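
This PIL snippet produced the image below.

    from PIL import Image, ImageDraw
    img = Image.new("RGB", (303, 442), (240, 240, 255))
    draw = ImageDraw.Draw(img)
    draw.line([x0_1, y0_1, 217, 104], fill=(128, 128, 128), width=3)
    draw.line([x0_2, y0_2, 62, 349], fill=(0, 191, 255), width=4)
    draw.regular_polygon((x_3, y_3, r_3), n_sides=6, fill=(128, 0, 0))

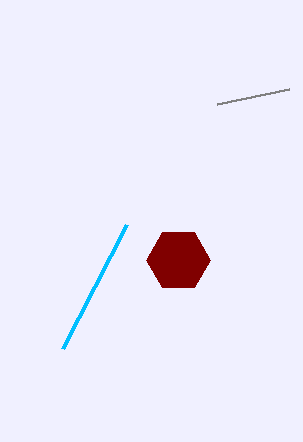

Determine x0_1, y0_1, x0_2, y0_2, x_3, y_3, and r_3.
x0_1 = 289, y0_1 = 89, x0_2 = 126, y0_2 = 225, x_3 = 178, y_3 = 260, r_3 = 32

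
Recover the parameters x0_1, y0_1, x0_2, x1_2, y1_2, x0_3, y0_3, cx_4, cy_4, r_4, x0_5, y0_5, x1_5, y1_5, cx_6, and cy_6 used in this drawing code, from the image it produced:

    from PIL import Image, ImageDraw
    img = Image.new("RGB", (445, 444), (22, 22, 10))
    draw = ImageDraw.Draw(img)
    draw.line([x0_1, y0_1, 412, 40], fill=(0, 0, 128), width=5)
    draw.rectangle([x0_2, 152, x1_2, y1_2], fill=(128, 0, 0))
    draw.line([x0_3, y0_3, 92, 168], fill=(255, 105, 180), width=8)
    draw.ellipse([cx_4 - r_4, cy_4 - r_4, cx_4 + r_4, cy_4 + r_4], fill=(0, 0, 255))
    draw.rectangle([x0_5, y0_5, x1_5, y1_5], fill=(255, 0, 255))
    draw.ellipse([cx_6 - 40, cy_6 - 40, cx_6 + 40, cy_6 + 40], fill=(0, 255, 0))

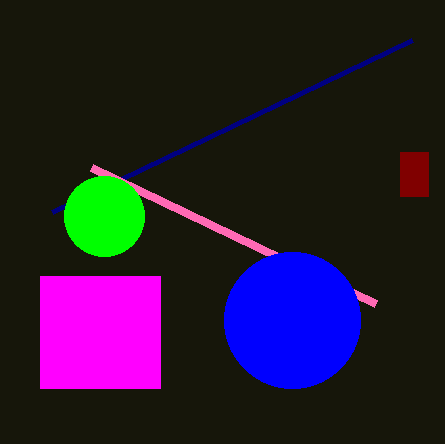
x0_1 = 52
y0_1 = 212
x0_2 = 400
x1_2 = 428
y1_2 = 196
x0_3 = 376
y0_3 = 304
cx_4 = 292
cy_4 = 320
r_4 = 68
x0_5 = 40
y0_5 = 276
x1_5 = 160
y1_5 = 388
cx_6 = 104
cy_6 = 216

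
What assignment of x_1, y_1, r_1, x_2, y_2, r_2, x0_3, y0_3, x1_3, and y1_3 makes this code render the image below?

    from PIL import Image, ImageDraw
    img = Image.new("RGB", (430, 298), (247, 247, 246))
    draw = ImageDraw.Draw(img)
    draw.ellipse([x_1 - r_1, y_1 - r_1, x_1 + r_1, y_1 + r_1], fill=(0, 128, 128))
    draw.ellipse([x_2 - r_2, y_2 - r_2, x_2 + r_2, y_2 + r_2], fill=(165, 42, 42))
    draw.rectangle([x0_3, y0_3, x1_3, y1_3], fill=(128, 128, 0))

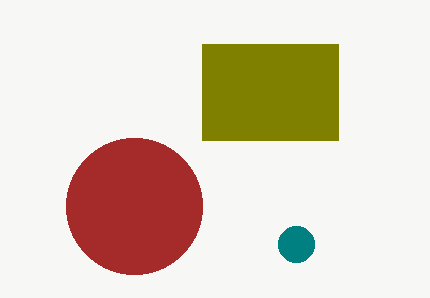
x_1 = 296
y_1 = 244
r_1 = 18
x_2 = 134
y_2 = 206
r_2 = 68
x0_3 = 202
y0_3 = 44
x1_3 = 338
y1_3 = 140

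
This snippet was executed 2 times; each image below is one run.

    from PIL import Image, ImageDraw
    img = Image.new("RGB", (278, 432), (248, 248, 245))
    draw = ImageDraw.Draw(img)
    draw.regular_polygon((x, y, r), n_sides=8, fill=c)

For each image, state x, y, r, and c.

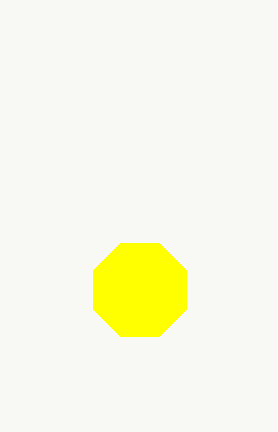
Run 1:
x = 140
y = 290
r = 50
c = 'yellow'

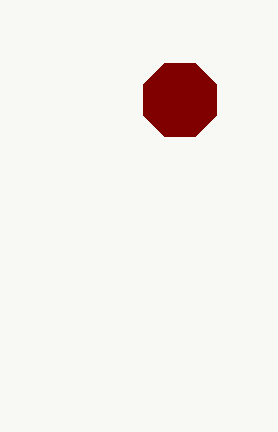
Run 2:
x = 180, y = 100, r = 40, c = 'maroon'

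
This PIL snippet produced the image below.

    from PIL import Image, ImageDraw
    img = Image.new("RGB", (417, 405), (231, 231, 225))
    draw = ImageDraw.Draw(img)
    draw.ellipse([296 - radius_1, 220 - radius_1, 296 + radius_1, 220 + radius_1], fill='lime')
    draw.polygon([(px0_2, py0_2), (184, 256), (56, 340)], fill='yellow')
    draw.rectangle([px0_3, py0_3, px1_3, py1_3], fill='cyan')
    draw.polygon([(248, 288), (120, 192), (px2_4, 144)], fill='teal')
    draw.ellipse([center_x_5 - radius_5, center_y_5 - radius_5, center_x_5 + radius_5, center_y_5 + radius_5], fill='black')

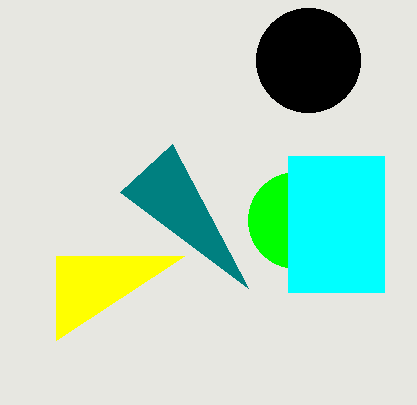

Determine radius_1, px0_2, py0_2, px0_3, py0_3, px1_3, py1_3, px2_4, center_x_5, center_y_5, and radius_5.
radius_1 = 48, px0_2 = 56, py0_2 = 256, px0_3 = 288, py0_3 = 156, px1_3 = 384, py1_3 = 292, px2_4 = 172, center_x_5 = 308, center_y_5 = 60, radius_5 = 52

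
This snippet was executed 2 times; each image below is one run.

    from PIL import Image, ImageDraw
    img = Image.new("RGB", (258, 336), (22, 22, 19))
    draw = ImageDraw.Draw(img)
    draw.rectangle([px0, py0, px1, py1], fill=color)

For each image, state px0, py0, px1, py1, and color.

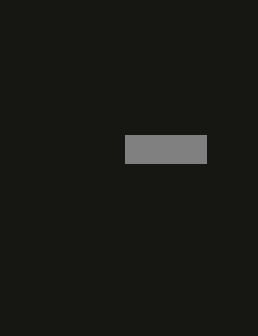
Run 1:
px0 = 125
py0 = 135
px1 = 206
py1 = 163
color = 'gray'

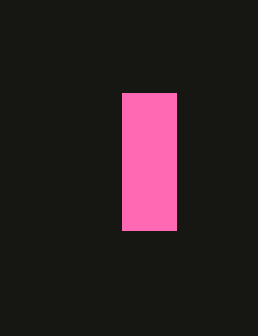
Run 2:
px0 = 122, py0 = 93, px1 = 176, py1 = 230, color = 'hotpink'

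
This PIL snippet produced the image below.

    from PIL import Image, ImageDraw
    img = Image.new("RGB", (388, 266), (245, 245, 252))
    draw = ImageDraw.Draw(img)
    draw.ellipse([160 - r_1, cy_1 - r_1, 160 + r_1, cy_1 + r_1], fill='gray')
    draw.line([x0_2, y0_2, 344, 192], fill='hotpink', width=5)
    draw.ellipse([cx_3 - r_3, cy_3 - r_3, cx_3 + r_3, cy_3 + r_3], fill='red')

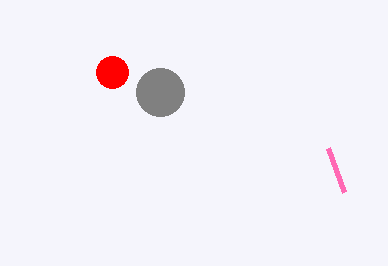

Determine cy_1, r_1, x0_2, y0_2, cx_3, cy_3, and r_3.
cy_1 = 92
r_1 = 24
x0_2 = 328
y0_2 = 148
cx_3 = 112
cy_3 = 72
r_3 = 16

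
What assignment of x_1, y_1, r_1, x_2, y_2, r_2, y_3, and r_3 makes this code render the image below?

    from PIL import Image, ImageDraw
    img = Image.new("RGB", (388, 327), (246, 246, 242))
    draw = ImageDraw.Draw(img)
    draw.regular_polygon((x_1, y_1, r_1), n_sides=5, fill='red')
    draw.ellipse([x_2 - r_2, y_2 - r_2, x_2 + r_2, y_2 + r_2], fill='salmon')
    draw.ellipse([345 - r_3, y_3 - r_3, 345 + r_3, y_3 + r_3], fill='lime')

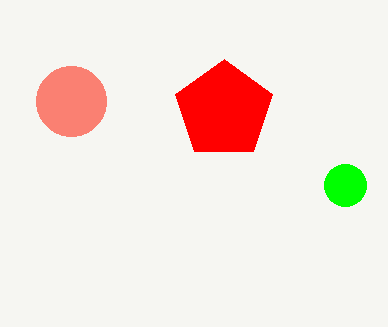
x_1 = 224
y_1 = 110
r_1 = 51
x_2 = 71
y_2 = 101
r_2 = 35
y_3 = 185
r_3 = 21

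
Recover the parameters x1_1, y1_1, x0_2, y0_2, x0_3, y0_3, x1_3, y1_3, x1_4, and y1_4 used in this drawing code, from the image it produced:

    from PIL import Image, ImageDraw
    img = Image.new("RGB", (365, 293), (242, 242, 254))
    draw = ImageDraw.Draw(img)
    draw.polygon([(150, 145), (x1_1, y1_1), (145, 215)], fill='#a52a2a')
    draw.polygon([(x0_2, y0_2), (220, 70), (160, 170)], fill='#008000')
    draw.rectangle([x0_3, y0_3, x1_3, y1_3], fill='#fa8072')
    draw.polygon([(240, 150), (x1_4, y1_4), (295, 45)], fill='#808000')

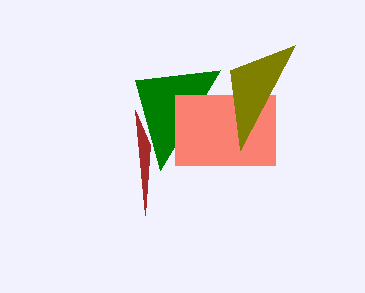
x1_1 = 135; y1_1 = 110; x0_2 = 135; y0_2 = 80; x0_3 = 175; y0_3 = 95; x1_3 = 275; y1_3 = 165; x1_4 = 230; y1_4 = 70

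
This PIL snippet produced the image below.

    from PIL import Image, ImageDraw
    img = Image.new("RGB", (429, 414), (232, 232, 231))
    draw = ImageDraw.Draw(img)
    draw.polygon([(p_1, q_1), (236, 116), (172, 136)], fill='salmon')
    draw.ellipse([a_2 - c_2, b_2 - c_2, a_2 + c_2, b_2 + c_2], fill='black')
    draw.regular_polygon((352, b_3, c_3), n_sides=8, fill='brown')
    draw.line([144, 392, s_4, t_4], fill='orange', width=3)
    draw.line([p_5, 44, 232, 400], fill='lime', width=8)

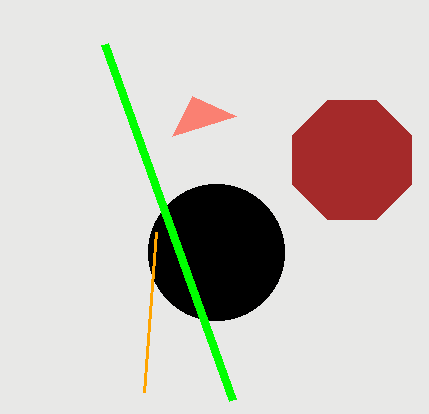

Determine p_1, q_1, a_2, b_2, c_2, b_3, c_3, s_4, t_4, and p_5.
p_1 = 192, q_1 = 96, a_2 = 216, b_2 = 252, c_2 = 68, b_3 = 160, c_3 = 64, s_4 = 156, t_4 = 232, p_5 = 104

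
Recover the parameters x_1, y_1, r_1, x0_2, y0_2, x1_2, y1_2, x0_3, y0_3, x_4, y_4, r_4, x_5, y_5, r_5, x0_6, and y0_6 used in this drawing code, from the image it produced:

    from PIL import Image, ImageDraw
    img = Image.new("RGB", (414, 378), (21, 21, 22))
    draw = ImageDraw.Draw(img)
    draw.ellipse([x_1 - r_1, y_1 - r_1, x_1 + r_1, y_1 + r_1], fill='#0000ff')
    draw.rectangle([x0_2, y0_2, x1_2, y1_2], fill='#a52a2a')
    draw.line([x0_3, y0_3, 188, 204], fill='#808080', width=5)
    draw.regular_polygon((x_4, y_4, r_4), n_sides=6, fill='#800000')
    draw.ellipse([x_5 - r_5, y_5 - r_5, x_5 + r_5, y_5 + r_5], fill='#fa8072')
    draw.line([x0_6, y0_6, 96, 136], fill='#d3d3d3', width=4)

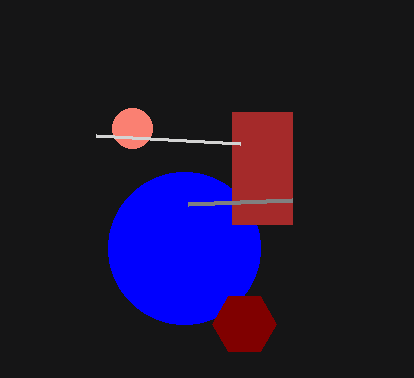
x_1 = 184, y_1 = 248, r_1 = 76, x0_2 = 232, y0_2 = 112, x1_2 = 292, y1_2 = 224, x0_3 = 292, y0_3 = 200, x_4 = 244, y_4 = 324, r_4 = 32, x_5 = 132, y_5 = 128, r_5 = 20, x0_6 = 240, y0_6 = 144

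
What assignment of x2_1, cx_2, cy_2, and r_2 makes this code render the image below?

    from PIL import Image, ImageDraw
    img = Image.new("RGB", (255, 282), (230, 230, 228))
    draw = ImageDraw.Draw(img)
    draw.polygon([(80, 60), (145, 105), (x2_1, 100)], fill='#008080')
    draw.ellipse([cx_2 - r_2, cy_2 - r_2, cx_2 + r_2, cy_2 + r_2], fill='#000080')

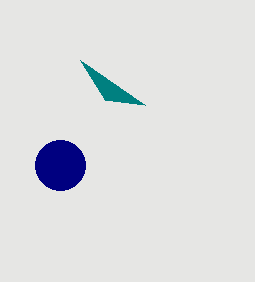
x2_1 = 105; cx_2 = 60; cy_2 = 165; r_2 = 25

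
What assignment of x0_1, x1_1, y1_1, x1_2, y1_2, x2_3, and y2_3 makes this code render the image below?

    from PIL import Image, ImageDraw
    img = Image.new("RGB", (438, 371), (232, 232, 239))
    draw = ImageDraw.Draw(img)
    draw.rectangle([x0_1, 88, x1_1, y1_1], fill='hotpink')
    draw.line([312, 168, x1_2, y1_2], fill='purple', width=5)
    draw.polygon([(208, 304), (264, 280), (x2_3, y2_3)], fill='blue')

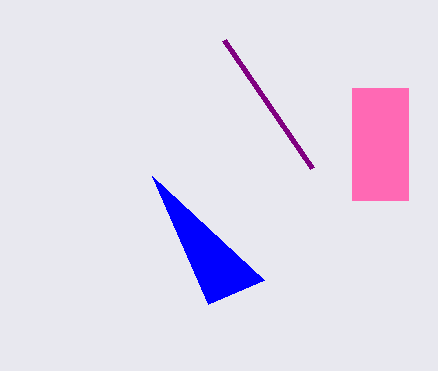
x0_1 = 352, x1_1 = 408, y1_1 = 200, x1_2 = 224, y1_2 = 40, x2_3 = 152, y2_3 = 176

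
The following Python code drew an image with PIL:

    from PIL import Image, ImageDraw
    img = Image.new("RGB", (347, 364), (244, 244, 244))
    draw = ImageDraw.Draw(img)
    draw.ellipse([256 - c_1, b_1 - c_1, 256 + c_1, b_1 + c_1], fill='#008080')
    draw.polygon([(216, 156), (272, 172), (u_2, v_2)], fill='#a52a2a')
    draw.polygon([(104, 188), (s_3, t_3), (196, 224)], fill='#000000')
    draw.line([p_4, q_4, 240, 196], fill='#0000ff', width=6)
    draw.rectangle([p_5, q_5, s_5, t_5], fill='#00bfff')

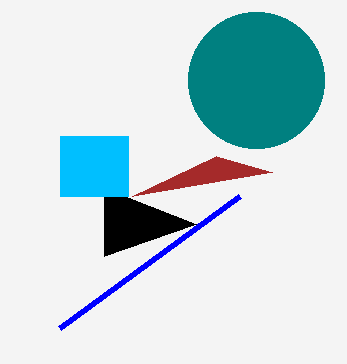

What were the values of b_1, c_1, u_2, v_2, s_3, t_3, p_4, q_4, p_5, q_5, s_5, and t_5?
b_1 = 80, c_1 = 68, u_2 = 132, v_2 = 196, s_3 = 104, t_3 = 256, p_4 = 60, q_4 = 328, p_5 = 60, q_5 = 136, s_5 = 128, t_5 = 196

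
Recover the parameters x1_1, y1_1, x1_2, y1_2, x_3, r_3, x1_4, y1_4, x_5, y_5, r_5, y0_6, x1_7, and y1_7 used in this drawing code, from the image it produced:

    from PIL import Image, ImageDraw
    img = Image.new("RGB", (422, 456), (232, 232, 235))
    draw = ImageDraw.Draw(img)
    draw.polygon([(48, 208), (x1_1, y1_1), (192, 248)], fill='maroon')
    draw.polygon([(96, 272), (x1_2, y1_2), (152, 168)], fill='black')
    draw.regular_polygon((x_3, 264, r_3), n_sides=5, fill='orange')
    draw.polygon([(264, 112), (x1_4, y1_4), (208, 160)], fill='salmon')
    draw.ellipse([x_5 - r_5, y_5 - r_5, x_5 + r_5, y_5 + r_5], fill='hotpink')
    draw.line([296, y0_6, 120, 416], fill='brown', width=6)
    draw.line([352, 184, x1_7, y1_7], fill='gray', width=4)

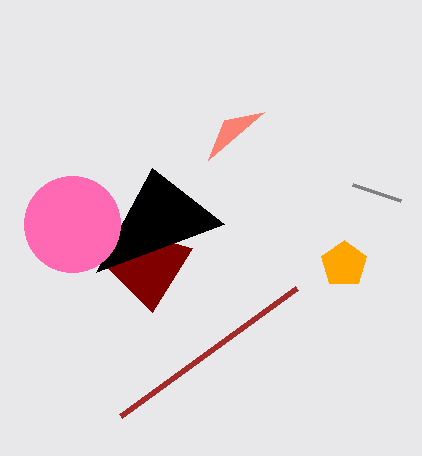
x1_1 = 152; y1_1 = 312; x1_2 = 224; y1_2 = 224; x_3 = 344; r_3 = 24; x1_4 = 224; y1_4 = 120; x_5 = 72; y_5 = 224; r_5 = 48; y0_6 = 288; x1_7 = 400; y1_7 = 200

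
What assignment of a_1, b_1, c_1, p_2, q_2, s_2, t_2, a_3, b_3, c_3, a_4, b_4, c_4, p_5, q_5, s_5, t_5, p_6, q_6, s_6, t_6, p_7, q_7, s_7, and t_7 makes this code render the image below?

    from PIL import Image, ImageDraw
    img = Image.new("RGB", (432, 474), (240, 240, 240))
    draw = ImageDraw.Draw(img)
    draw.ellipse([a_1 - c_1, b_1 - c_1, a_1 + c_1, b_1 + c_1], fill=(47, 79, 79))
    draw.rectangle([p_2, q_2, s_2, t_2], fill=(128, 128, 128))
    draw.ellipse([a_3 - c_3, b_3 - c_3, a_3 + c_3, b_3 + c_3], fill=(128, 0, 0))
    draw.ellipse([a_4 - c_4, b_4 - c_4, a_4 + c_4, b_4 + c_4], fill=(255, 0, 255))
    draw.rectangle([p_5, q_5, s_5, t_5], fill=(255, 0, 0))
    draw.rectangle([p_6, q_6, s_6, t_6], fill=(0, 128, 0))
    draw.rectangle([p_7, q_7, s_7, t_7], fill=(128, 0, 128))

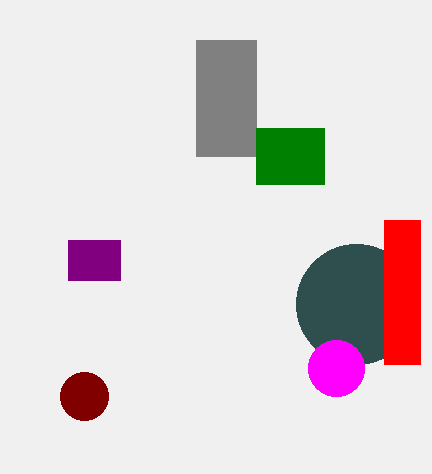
a_1 = 356, b_1 = 304, c_1 = 60, p_2 = 196, q_2 = 40, s_2 = 256, t_2 = 156, a_3 = 84, b_3 = 396, c_3 = 24, a_4 = 336, b_4 = 368, c_4 = 28, p_5 = 384, q_5 = 220, s_5 = 420, t_5 = 364, p_6 = 256, q_6 = 128, s_6 = 324, t_6 = 184, p_7 = 68, q_7 = 240, s_7 = 120, t_7 = 280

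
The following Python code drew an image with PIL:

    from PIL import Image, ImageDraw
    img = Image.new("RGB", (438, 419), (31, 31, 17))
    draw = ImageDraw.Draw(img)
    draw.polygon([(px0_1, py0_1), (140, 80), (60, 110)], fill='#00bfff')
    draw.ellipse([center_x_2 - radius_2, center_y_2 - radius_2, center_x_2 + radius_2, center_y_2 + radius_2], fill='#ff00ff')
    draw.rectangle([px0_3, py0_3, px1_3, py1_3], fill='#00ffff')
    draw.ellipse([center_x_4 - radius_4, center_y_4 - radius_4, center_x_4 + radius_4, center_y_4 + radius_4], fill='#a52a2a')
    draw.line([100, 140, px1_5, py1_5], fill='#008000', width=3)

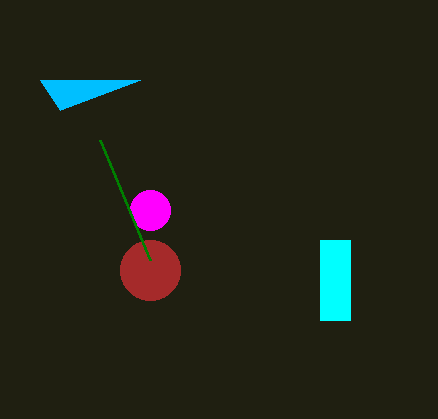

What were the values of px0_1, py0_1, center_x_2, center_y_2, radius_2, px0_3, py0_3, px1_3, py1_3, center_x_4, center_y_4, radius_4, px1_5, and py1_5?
px0_1 = 40; py0_1 = 80; center_x_2 = 150; center_y_2 = 210; radius_2 = 20; px0_3 = 320; py0_3 = 240; px1_3 = 350; py1_3 = 320; center_x_4 = 150; center_y_4 = 270; radius_4 = 30; px1_5 = 150; py1_5 = 260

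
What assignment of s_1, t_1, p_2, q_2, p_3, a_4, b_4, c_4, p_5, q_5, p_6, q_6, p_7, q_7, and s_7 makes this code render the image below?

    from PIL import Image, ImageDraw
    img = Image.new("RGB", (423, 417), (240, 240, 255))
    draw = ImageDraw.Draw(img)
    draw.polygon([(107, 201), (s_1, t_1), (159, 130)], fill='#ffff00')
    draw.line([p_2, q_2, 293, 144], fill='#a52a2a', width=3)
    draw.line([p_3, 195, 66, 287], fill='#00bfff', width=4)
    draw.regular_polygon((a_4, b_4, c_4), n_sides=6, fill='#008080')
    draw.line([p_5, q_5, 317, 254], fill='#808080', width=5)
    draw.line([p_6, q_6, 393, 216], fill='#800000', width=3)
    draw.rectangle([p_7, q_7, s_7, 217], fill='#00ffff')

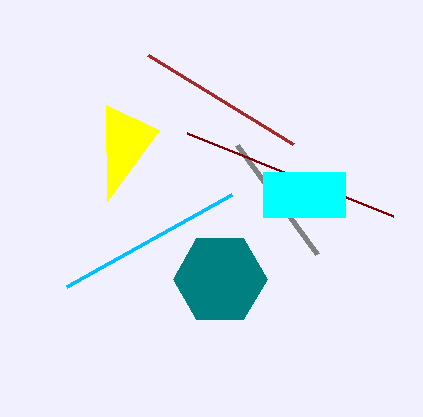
s_1 = 106; t_1 = 105; p_2 = 148; q_2 = 55; p_3 = 231; a_4 = 220; b_4 = 279; c_4 = 47; p_5 = 237; q_5 = 145; p_6 = 187; q_6 = 133; p_7 = 263; q_7 = 172; s_7 = 345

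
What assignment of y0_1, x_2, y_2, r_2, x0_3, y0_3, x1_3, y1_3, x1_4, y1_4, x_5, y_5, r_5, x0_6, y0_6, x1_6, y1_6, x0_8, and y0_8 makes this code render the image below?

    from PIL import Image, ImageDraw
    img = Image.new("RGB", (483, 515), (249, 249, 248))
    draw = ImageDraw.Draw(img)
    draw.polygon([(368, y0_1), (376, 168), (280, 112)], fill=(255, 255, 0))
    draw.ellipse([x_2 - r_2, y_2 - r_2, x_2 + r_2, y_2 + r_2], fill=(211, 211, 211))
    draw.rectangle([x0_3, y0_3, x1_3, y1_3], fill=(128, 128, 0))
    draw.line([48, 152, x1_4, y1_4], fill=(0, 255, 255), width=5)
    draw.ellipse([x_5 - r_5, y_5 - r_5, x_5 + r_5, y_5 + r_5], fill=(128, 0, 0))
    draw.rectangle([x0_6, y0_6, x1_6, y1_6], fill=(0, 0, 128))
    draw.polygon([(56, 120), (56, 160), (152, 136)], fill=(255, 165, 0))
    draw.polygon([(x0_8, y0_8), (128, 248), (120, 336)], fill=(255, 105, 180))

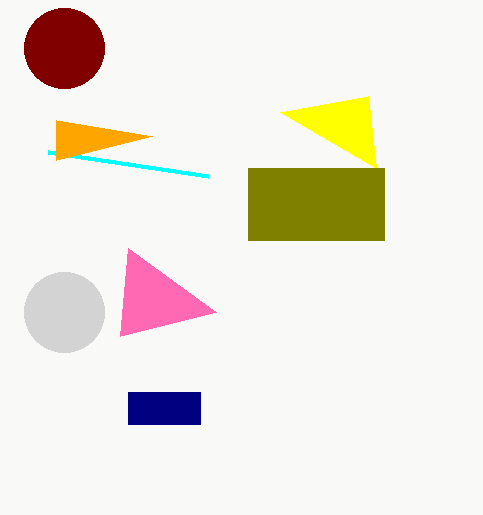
y0_1 = 96
x_2 = 64
y_2 = 312
r_2 = 40
x0_3 = 248
y0_3 = 168
x1_3 = 384
y1_3 = 240
x1_4 = 208
y1_4 = 176
x_5 = 64
y_5 = 48
r_5 = 40
x0_6 = 128
y0_6 = 392
x1_6 = 200
y1_6 = 424
x0_8 = 216
y0_8 = 312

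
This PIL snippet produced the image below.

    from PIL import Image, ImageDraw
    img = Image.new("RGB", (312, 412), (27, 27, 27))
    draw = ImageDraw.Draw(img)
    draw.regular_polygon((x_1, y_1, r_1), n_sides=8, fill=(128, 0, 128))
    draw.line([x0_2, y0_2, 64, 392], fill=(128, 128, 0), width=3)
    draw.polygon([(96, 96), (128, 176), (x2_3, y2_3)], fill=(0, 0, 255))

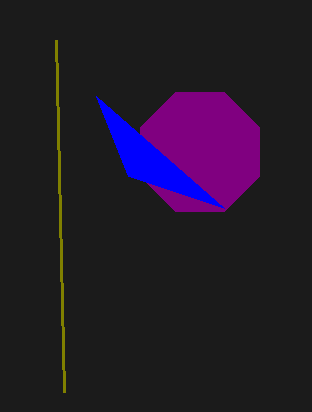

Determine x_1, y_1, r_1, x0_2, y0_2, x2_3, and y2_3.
x_1 = 200, y_1 = 152, r_1 = 64, x0_2 = 56, y0_2 = 40, x2_3 = 224, y2_3 = 208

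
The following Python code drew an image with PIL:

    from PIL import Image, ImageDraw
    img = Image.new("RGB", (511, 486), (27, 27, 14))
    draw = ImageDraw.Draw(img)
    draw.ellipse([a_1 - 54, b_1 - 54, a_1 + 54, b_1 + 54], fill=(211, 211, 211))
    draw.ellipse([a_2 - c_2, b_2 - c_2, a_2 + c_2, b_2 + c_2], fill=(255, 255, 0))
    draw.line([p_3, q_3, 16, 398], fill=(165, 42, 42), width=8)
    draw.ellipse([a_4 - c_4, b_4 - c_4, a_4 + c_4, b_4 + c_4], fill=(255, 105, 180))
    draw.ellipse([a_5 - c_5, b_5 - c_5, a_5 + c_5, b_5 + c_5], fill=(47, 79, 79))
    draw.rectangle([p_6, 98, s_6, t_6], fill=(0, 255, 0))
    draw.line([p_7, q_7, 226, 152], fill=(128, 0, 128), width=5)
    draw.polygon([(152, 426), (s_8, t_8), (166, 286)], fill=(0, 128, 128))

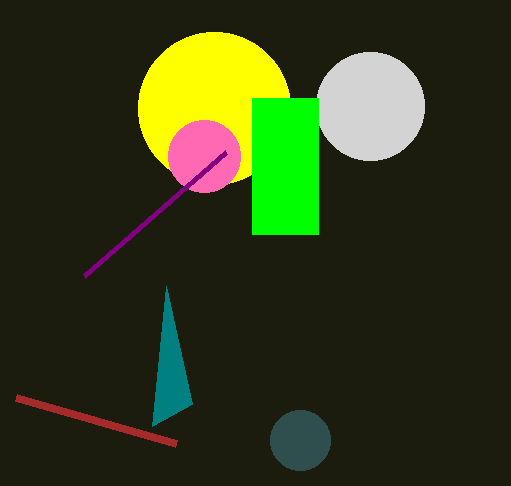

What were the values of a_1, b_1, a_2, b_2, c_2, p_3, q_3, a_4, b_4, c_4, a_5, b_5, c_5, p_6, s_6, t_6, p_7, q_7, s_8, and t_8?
a_1 = 370, b_1 = 106, a_2 = 214, b_2 = 108, c_2 = 76, p_3 = 176, q_3 = 444, a_4 = 204, b_4 = 156, c_4 = 36, a_5 = 300, b_5 = 440, c_5 = 30, p_6 = 252, s_6 = 318, t_6 = 234, p_7 = 84, q_7 = 276, s_8 = 192, t_8 = 404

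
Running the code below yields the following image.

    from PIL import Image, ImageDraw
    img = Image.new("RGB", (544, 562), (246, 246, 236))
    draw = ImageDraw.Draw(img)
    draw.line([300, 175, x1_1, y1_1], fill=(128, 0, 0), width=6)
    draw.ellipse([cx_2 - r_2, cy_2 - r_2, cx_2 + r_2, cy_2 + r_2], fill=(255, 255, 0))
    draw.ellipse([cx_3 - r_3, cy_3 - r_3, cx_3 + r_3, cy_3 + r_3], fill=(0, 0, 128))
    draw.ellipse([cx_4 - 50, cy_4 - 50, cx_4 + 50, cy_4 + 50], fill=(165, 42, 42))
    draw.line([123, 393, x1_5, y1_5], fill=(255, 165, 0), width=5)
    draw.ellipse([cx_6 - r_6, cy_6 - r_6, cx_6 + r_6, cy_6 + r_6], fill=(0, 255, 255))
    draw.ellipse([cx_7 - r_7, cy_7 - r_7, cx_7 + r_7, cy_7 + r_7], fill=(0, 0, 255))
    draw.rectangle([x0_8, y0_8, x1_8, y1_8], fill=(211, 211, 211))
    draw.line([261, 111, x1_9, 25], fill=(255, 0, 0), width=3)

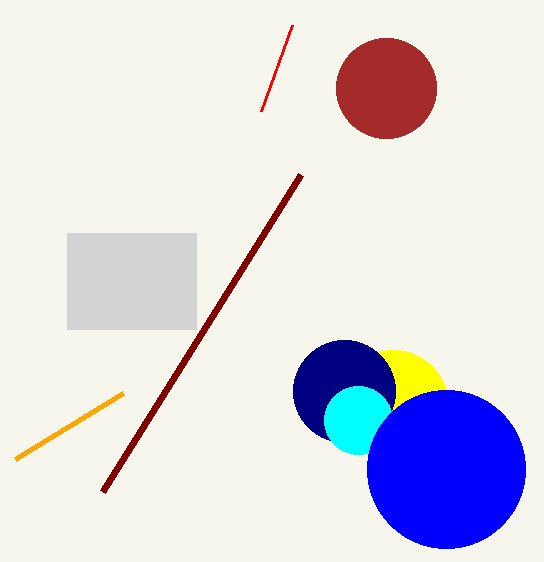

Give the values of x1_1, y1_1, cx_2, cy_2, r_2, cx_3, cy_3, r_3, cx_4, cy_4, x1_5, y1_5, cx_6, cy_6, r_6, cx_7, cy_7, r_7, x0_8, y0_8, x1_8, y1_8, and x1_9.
x1_1 = 102, y1_1 = 492, cx_2 = 393, cy_2 = 405, r_2 = 55, cx_3 = 344, cy_3 = 391, r_3 = 51, cx_4 = 386, cy_4 = 88, x1_5 = 15, y1_5 = 459, cx_6 = 358, cy_6 = 420, r_6 = 34, cx_7 = 446, cy_7 = 469, r_7 = 79, x0_8 = 67, y0_8 = 233, x1_8 = 196, y1_8 = 329, x1_9 = 292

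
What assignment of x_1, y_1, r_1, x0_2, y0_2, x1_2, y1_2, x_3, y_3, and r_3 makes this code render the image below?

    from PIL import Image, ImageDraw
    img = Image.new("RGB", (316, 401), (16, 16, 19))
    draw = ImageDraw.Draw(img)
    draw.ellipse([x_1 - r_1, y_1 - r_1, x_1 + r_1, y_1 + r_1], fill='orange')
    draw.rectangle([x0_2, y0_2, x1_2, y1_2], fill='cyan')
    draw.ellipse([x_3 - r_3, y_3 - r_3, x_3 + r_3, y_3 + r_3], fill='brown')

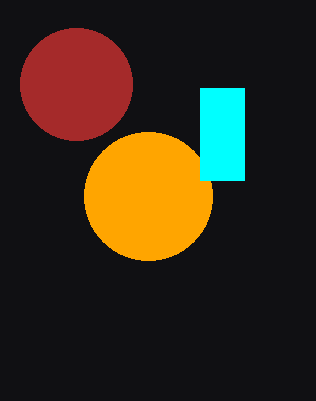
x_1 = 148, y_1 = 196, r_1 = 64, x0_2 = 200, y0_2 = 88, x1_2 = 244, y1_2 = 180, x_3 = 76, y_3 = 84, r_3 = 56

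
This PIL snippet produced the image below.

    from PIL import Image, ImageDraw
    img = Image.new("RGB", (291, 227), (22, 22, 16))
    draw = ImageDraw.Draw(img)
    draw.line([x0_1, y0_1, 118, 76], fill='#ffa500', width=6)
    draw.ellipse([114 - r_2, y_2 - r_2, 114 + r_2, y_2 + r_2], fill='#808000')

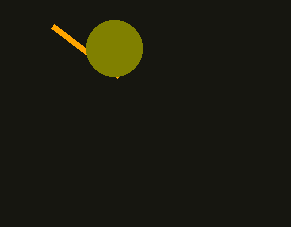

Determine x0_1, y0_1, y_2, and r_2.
x0_1 = 52, y0_1 = 26, y_2 = 48, r_2 = 28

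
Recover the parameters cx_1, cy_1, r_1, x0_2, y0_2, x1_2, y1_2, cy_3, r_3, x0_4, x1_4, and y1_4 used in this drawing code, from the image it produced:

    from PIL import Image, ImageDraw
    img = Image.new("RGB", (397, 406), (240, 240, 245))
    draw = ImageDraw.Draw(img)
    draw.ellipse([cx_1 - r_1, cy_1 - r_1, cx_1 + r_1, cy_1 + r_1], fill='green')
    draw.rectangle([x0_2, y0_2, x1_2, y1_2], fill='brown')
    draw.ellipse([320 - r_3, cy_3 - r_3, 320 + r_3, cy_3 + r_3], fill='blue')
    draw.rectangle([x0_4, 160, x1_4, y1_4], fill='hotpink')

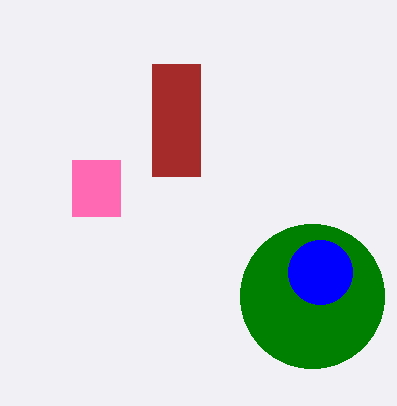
cx_1 = 312, cy_1 = 296, r_1 = 72, x0_2 = 152, y0_2 = 64, x1_2 = 200, y1_2 = 176, cy_3 = 272, r_3 = 32, x0_4 = 72, x1_4 = 120, y1_4 = 216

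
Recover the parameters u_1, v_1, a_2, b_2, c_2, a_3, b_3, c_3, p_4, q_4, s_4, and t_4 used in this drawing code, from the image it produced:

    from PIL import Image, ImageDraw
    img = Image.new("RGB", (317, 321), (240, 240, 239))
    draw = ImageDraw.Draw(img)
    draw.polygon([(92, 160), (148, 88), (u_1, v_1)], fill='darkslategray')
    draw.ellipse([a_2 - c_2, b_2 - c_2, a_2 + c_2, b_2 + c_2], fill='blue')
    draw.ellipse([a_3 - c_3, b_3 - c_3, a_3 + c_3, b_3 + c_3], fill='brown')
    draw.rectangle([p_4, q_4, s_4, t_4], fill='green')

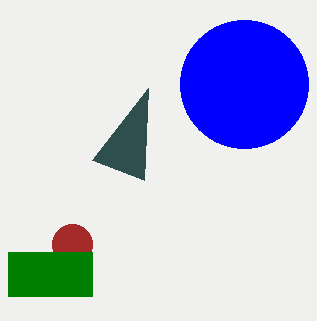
u_1 = 144; v_1 = 180; a_2 = 244; b_2 = 84; c_2 = 64; a_3 = 72; b_3 = 244; c_3 = 20; p_4 = 8; q_4 = 252; s_4 = 92; t_4 = 296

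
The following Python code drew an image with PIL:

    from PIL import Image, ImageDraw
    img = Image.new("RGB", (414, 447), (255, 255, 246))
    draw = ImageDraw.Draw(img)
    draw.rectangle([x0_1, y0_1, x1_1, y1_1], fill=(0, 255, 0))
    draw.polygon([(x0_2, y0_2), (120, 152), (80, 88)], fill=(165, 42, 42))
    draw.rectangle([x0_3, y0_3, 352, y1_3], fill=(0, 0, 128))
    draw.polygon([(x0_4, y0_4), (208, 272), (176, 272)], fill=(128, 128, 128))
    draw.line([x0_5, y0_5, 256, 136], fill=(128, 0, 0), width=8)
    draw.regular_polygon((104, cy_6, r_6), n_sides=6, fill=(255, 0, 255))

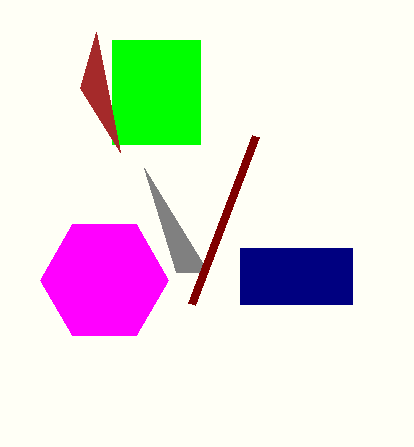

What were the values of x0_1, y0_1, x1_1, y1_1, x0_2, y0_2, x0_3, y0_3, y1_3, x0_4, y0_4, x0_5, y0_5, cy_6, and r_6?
x0_1 = 112, y0_1 = 40, x1_1 = 200, y1_1 = 144, x0_2 = 96, y0_2 = 32, x0_3 = 240, y0_3 = 248, y1_3 = 304, x0_4 = 144, y0_4 = 168, x0_5 = 192, y0_5 = 304, cy_6 = 280, r_6 = 64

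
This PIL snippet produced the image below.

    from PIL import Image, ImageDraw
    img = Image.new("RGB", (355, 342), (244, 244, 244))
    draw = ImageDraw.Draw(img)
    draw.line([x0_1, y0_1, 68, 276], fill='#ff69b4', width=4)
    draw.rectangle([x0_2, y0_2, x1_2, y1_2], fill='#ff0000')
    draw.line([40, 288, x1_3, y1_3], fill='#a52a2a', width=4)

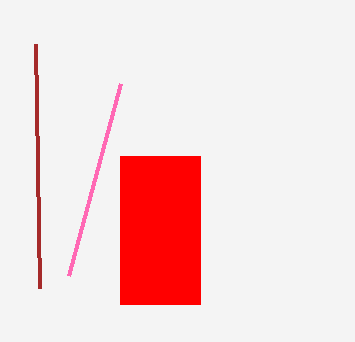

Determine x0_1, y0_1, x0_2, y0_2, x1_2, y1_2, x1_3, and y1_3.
x0_1 = 120; y0_1 = 84; x0_2 = 120; y0_2 = 156; x1_2 = 200; y1_2 = 304; x1_3 = 36; y1_3 = 44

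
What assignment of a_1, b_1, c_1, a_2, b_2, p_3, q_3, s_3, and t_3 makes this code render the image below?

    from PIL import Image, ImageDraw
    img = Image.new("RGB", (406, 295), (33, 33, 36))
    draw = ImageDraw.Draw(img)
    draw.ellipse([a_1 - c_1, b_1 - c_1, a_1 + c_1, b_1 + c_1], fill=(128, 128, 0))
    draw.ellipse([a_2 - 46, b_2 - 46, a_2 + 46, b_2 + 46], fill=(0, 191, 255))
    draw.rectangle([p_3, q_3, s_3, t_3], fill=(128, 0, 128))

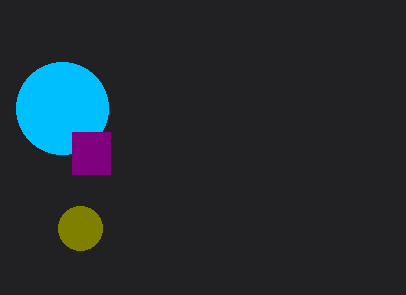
a_1 = 80; b_1 = 228; c_1 = 22; a_2 = 62; b_2 = 108; p_3 = 72; q_3 = 132; s_3 = 110; t_3 = 174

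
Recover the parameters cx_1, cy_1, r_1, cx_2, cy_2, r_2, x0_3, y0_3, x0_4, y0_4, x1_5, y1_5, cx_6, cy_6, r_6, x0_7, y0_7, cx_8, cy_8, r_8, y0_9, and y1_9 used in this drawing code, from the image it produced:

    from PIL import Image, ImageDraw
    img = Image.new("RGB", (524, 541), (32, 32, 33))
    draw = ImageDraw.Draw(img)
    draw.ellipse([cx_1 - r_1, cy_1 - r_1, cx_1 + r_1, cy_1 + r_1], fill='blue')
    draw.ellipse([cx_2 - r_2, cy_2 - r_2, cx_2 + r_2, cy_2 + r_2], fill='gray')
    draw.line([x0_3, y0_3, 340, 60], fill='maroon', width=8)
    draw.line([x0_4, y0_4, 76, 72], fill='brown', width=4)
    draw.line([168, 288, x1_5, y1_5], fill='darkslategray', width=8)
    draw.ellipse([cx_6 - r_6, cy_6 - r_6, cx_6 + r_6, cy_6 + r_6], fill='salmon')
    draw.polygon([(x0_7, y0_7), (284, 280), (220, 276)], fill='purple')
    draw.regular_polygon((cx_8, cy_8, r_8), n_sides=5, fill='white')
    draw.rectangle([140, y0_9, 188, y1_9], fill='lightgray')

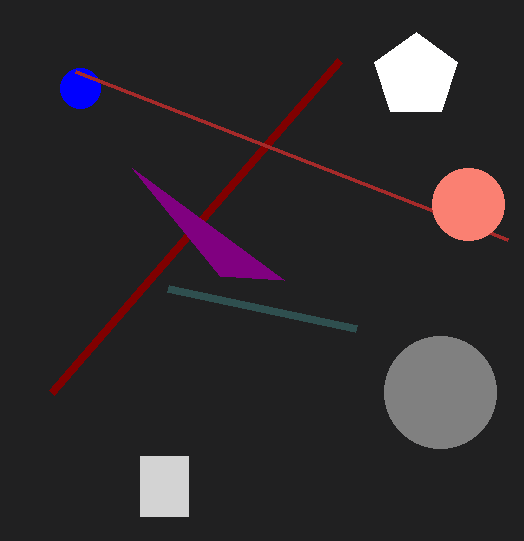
cx_1 = 80, cy_1 = 88, r_1 = 20, cx_2 = 440, cy_2 = 392, r_2 = 56, x0_3 = 52, y0_3 = 392, x0_4 = 508, y0_4 = 240, x1_5 = 356, y1_5 = 328, cx_6 = 468, cy_6 = 204, r_6 = 36, x0_7 = 132, y0_7 = 168, cx_8 = 416, cy_8 = 76, r_8 = 44, y0_9 = 456, y1_9 = 516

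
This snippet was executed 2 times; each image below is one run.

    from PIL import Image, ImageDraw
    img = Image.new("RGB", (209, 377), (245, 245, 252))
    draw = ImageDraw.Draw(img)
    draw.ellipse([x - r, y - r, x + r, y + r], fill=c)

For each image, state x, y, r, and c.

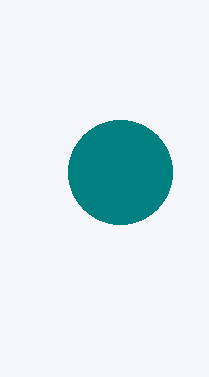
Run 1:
x = 120, y = 172, r = 52, c = 'teal'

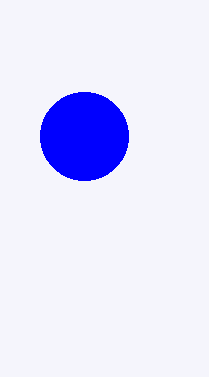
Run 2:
x = 84
y = 136
r = 44
c = 'blue'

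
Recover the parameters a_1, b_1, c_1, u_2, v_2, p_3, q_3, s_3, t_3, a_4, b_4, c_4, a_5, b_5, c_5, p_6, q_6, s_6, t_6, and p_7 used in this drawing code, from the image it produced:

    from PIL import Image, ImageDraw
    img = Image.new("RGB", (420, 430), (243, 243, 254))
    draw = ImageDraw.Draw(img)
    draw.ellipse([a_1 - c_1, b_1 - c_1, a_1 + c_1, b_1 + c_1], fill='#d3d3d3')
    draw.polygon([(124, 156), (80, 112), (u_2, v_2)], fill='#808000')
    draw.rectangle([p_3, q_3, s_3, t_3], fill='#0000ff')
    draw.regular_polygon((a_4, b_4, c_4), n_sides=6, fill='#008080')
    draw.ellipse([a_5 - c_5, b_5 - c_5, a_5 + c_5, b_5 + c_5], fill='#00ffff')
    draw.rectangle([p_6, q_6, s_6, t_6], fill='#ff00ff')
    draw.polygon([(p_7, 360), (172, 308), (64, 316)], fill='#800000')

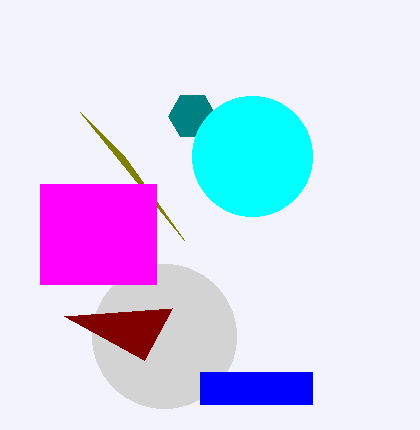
a_1 = 164
b_1 = 336
c_1 = 72
u_2 = 184
v_2 = 240
p_3 = 200
q_3 = 372
s_3 = 312
t_3 = 404
a_4 = 192
b_4 = 116
c_4 = 24
a_5 = 252
b_5 = 156
c_5 = 60
p_6 = 40
q_6 = 184
s_6 = 156
t_6 = 284
p_7 = 144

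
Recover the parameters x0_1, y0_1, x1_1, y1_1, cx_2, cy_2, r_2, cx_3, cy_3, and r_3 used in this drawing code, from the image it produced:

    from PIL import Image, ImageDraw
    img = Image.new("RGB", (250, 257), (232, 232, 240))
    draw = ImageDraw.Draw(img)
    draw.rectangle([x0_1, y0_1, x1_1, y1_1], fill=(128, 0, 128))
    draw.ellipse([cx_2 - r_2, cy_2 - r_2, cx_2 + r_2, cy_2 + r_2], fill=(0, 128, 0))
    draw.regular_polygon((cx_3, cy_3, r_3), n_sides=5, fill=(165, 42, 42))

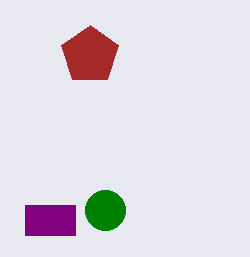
x0_1 = 25; y0_1 = 205; x1_1 = 75; y1_1 = 235; cx_2 = 105; cy_2 = 210; r_2 = 20; cx_3 = 90; cy_3 = 55; r_3 = 30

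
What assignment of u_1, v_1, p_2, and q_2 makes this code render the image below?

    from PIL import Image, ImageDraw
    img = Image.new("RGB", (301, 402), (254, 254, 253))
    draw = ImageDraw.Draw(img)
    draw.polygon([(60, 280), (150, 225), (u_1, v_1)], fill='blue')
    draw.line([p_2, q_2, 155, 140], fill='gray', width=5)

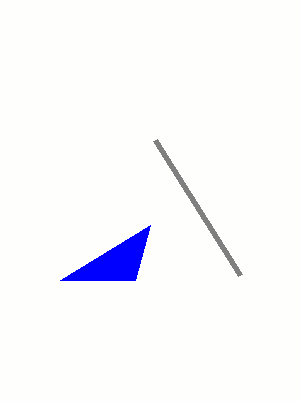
u_1 = 135, v_1 = 280, p_2 = 240, q_2 = 275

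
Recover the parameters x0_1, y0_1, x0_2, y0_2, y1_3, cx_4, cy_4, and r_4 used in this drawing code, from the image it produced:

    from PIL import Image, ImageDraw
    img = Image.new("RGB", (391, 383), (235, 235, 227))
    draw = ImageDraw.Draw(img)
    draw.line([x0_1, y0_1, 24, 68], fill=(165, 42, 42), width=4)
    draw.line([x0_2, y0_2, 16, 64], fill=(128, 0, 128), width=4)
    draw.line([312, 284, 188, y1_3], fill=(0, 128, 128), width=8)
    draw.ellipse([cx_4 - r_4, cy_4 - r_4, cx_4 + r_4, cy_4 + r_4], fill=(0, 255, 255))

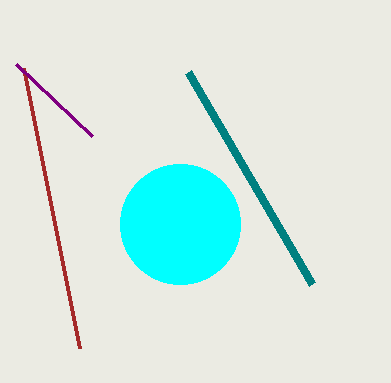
x0_1 = 80
y0_1 = 348
x0_2 = 92
y0_2 = 136
y1_3 = 72
cx_4 = 180
cy_4 = 224
r_4 = 60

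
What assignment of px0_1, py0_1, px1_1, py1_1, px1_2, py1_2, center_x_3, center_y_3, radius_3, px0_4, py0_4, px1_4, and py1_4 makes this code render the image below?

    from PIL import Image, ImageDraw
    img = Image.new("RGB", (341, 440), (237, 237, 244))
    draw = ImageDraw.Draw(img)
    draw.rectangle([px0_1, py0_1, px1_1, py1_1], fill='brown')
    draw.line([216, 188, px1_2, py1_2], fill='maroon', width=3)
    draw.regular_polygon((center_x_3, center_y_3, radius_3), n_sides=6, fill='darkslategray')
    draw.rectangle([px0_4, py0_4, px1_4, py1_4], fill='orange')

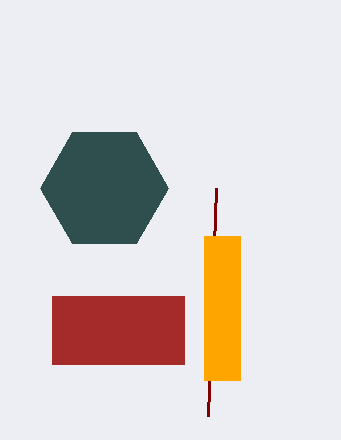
px0_1 = 52
py0_1 = 296
px1_1 = 184
py1_1 = 364
px1_2 = 208
py1_2 = 416
center_x_3 = 104
center_y_3 = 188
radius_3 = 64
px0_4 = 204
py0_4 = 236
px1_4 = 240
py1_4 = 380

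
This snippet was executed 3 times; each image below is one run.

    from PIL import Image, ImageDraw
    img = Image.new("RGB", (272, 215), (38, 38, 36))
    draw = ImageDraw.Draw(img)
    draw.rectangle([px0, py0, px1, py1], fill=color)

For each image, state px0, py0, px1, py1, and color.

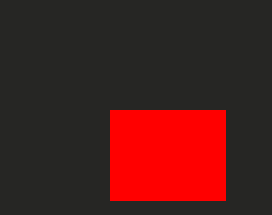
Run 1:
px0 = 110, py0 = 110, px1 = 225, py1 = 200, color = 'red'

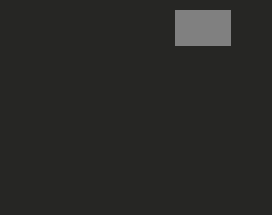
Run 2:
px0 = 175; py0 = 10; px1 = 230; py1 = 45; color = 'gray'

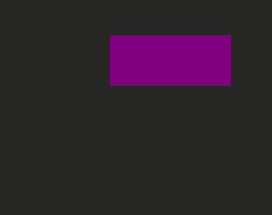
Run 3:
px0 = 110
py0 = 35
px1 = 230
py1 = 85
color = 'purple'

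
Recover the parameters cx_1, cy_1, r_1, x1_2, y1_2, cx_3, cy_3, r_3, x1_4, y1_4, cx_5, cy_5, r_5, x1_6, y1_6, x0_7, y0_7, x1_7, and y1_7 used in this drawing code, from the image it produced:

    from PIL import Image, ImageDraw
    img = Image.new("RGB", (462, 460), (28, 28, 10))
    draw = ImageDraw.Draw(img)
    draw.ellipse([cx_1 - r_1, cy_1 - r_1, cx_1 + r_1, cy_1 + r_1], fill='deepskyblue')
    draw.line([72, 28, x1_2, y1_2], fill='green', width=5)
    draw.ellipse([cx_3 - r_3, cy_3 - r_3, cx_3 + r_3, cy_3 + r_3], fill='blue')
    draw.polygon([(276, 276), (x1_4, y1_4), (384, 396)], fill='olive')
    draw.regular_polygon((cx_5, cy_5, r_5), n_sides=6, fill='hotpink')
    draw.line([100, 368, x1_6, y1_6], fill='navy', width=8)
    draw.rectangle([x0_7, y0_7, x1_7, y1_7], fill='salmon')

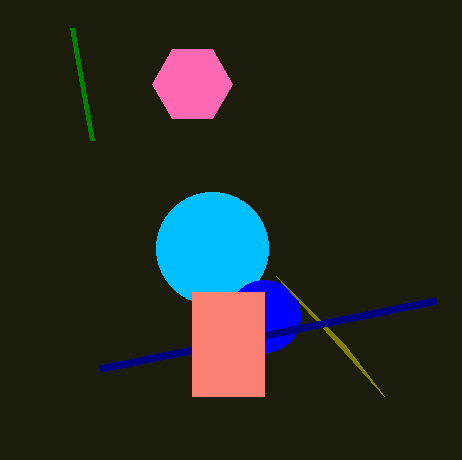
cx_1 = 212, cy_1 = 248, r_1 = 56, x1_2 = 92, y1_2 = 140, cx_3 = 264, cy_3 = 316, r_3 = 36, x1_4 = 344, y1_4 = 344, cx_5 = 192, cy_5 = 84, r_5 = 40, x1_6 = 436, y1_6 = 300, x0_7 = 192, y0_7 = 292, x1_7 = 264, y1_7 = 396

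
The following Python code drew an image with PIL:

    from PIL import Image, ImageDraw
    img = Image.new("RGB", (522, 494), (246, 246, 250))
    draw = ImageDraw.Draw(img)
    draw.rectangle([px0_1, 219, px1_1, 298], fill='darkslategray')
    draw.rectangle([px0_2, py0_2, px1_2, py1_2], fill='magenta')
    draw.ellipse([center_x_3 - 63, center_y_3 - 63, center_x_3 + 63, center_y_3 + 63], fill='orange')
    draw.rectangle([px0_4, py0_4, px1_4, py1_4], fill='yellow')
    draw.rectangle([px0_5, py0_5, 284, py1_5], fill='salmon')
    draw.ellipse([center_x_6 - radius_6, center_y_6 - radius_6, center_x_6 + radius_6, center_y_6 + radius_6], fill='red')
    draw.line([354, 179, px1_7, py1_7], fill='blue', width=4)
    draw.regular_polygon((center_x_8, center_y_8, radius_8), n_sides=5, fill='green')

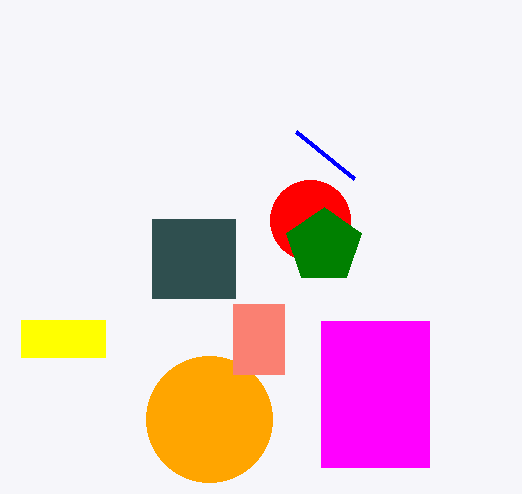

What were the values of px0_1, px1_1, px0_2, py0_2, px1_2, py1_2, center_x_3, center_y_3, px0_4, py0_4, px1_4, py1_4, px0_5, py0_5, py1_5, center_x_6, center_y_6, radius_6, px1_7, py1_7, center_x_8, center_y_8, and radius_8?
px0_1 = 152, px1_1 = 235, px0_2 = 321, py0_2 = 321, px1_2 = 429, py1_2 = 467, center_x_3 = 209, center_y_3 = 419, px0_4 = 21, py0_4 = 320, px1_4 = 105, py1_4 = 357, px0_5 = 233, py0_5 = 304, py1_5 = 374, center_x_6 = 310, center_y_6 = 220, radius_6 = 40, px1_7 = 296, py1_7 = 132, center_x_8 = 324, center_y_8 = 246, radius_8 = 39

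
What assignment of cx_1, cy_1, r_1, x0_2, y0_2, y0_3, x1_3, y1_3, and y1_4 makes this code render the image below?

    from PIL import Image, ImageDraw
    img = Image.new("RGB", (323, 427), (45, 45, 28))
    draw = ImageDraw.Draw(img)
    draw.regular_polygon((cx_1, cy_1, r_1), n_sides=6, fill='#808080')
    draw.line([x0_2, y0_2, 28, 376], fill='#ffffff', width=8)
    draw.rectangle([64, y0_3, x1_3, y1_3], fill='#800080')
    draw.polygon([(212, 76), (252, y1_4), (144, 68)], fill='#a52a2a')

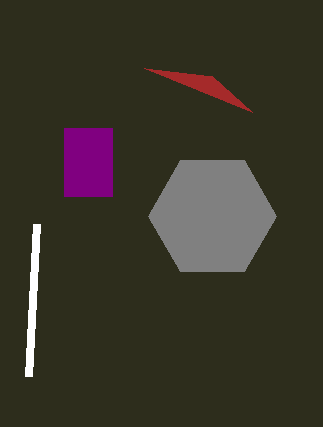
cx_1 = 212, cy_1 = 216, r_1 = 64, x0_2 = 36, y0_2 = 224, y0_3 = 128, x1_3 = 112, y1_3 = 196, y1_4 = 112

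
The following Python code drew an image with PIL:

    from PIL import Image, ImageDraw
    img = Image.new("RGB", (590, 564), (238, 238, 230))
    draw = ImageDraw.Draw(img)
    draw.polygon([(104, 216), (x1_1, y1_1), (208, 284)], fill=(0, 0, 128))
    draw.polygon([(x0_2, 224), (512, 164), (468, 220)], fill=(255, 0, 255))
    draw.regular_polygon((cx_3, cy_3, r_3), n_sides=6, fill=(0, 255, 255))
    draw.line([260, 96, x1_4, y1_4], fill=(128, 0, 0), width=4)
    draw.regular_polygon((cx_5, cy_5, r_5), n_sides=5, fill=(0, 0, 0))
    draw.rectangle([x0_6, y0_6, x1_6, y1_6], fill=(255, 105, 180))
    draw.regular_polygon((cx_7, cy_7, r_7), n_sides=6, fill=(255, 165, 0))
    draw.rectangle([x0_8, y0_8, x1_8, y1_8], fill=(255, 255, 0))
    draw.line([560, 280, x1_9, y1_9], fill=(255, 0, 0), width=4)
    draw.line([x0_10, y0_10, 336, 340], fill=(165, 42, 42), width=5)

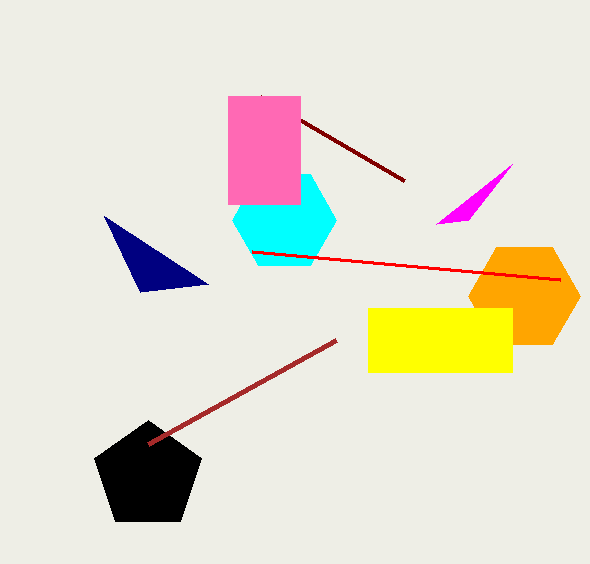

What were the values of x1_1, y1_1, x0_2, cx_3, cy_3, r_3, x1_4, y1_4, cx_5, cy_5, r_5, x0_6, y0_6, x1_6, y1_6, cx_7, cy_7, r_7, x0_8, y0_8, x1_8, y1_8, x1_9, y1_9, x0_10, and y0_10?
x1_1 = 140; y1_1 = 292; x0_2 = 436; cx_3 = 284; cy_3 = 220; r_3 = 52; x1_4 = 404; y1_4 = 180; cx_5 = 148; cy_5 = 476; r_5 = 56; x0_6 = 228; y0_6 = 96; x1_6 = 300; y1_6 = 204; cx_7 = 524; cy_7 = 296; r_7 = 56; x0_8 = 368; y0_8 = 308; x1_8 = 512; y1_8 = 372; x1_9 = 252; y1_9 = 252; x0_10 = 148; y0_10 = 444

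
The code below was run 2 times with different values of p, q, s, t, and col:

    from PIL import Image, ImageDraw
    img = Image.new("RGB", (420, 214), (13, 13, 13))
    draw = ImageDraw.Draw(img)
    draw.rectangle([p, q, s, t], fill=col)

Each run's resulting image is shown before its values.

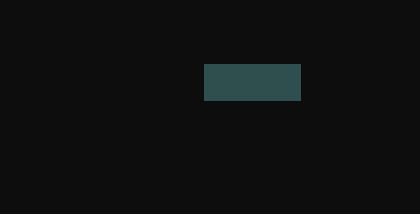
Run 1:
p = 204; q = 64; s = 300; t = 100; col = 'darkslategray'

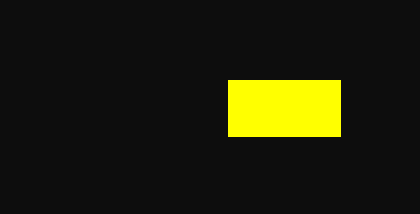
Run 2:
p = 228
q = 80
s = 340
t = 136
col = 'yellow'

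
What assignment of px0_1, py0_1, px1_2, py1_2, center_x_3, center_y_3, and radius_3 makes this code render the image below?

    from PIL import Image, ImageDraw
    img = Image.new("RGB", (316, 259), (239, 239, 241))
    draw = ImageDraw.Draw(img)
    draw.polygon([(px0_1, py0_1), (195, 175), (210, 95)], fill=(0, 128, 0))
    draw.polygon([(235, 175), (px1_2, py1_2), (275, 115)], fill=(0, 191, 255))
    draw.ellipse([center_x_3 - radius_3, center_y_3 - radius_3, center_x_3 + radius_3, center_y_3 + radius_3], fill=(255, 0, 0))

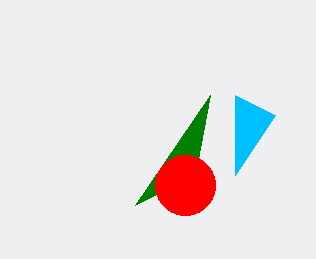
px0_1 = 135, py0_1 = 205, px1_2 = 235, py1_2 = 95, center_x_3 = 185, center_y_3 = 185, radius_3 = 30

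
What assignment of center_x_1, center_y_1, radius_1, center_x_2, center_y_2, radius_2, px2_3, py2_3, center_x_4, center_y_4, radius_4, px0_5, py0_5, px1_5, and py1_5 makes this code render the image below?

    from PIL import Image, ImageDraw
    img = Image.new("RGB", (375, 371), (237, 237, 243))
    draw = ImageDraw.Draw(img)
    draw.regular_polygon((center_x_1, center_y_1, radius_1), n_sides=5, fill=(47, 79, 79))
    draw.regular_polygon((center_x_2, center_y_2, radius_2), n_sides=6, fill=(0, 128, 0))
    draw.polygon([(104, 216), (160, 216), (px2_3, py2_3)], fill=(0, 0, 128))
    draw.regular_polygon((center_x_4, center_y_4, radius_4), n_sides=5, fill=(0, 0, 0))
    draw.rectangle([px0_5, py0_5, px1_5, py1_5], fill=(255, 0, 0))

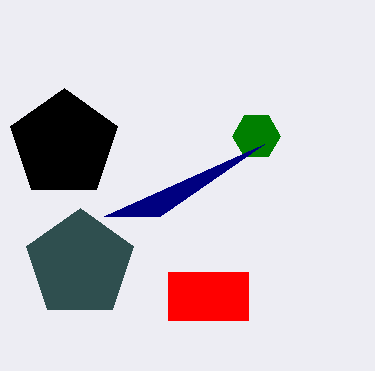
center_x_1 = 80; center_y_1 = 264; radius_1 = 56; center_x_2 = 256; center_y_2 = 136; radius_2 = 24; px2_3 = 264; py2_3 = 144; center_x_4 = 64; center_y_4 = 144; radius_4 = 56; px0_5 = 168; py0_5 = 272; px1_5 = 248; py1_5 = 320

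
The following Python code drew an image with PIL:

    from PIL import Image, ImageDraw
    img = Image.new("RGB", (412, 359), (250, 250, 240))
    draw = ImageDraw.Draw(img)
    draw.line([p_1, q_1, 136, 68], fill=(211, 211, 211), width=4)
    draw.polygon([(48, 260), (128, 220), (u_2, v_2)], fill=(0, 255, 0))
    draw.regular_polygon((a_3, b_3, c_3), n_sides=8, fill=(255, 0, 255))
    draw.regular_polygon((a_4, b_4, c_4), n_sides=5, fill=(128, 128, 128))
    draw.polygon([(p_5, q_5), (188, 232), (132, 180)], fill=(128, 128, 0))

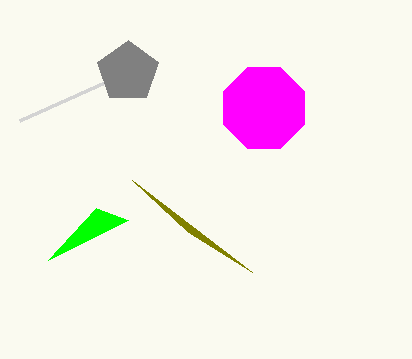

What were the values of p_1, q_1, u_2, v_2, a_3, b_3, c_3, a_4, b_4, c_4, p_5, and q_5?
p_1 = 20, q_1 = 120, u_2 = 96, v_2 = 208, a_3 = 264, b_3 = 108, c_3 = 44, a_4 = 128, b_4 = 72, c_4 = 32, p_5 = 252, q_5 = 272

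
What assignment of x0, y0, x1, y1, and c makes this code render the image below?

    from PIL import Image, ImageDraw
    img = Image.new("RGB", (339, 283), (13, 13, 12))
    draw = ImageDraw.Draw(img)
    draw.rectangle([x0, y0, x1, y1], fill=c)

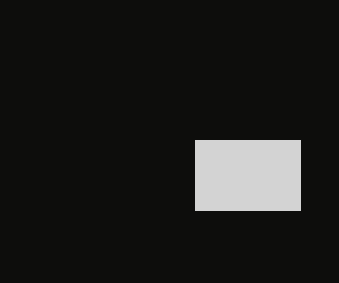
x0 = 195
y0 = 140
x1 = 300
y1 = 210
c = 'lightgray'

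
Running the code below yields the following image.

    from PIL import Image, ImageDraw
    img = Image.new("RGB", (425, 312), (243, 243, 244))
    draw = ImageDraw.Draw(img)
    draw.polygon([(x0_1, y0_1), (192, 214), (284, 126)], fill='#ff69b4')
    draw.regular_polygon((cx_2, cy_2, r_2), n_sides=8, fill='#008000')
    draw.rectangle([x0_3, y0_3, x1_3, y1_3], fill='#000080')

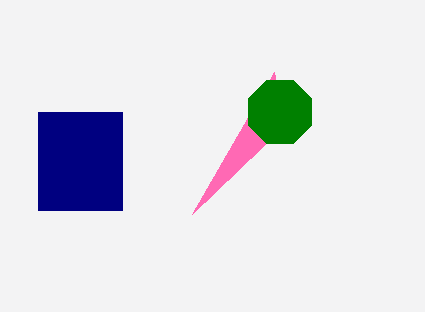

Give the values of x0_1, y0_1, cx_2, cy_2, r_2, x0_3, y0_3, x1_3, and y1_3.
x0_1 = 274; y0_1 = 72; cx_2 = 280; cy_2 = 112; r_2 = 34; x0_3 = 38; y0_3 = 112; x1_3 = 122; y1_3 = 210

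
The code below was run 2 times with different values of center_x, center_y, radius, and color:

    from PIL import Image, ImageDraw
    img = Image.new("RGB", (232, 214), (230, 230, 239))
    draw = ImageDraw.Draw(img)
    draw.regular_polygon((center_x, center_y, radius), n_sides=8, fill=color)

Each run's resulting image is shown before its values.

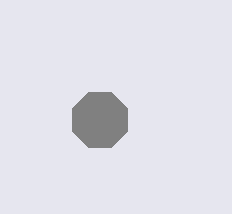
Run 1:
center_x = 100, center_y = 120, radius = 30, color = 'gray'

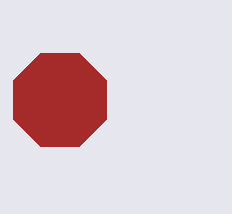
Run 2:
center_x = 60, center_y = 100, radius = 50, color = 'brown'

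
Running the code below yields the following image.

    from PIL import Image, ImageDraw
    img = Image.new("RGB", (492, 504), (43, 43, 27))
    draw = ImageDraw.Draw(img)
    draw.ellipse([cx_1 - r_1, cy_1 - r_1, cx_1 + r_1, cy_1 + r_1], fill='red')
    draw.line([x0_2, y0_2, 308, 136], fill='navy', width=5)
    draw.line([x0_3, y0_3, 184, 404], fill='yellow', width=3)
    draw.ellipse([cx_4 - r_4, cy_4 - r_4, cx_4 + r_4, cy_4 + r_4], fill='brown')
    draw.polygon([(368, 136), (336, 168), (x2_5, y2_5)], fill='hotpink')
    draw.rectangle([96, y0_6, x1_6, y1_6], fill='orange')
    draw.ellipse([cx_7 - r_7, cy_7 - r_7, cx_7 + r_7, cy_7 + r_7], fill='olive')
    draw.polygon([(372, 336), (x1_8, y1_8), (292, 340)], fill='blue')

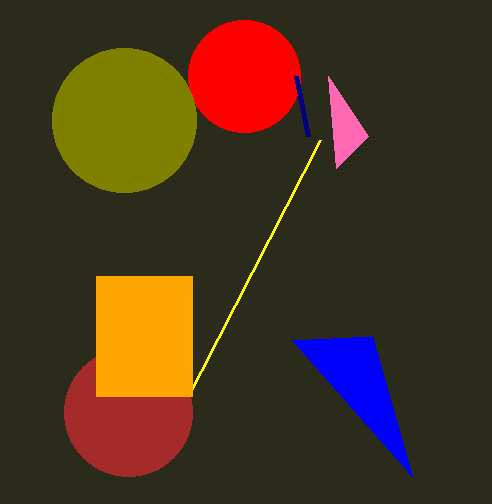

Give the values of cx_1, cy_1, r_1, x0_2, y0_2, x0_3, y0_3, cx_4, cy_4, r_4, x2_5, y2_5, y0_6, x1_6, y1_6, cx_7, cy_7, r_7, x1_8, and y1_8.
cx_1 = 244; cy_1 = 76; r_1 = 56; x0_2 = 296; y0_2 = 76; x0_3 = 320; y0_3 = 140; cx_4 = 128; cy_4 = 412; r_4 = 64; x2_5 = 328; y2_5 = 76; y0_6 = 276; x1_6 = 192; y1_6 = 396; cx_7 = 124; cy_7 = 120; r_7 = 72; x1_8 = 412; y1_8 = 476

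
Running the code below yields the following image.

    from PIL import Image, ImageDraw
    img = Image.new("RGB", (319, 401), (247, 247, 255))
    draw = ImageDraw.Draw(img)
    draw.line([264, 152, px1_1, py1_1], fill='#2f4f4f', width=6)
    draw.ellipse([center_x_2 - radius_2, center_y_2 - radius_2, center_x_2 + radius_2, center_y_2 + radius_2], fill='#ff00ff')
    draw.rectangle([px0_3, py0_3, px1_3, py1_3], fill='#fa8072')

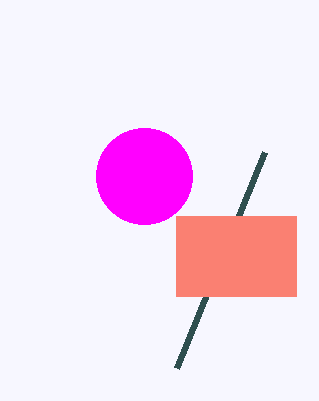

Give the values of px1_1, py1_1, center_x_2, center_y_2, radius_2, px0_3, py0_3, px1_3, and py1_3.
px1_1 = 176; py1_1 = 368; center_x_2 = 144; center_y_2 = 176; radius_2 = 48; px0_3 = 176; py0_3 = 216; px1_3 = 296; py1_3 = 296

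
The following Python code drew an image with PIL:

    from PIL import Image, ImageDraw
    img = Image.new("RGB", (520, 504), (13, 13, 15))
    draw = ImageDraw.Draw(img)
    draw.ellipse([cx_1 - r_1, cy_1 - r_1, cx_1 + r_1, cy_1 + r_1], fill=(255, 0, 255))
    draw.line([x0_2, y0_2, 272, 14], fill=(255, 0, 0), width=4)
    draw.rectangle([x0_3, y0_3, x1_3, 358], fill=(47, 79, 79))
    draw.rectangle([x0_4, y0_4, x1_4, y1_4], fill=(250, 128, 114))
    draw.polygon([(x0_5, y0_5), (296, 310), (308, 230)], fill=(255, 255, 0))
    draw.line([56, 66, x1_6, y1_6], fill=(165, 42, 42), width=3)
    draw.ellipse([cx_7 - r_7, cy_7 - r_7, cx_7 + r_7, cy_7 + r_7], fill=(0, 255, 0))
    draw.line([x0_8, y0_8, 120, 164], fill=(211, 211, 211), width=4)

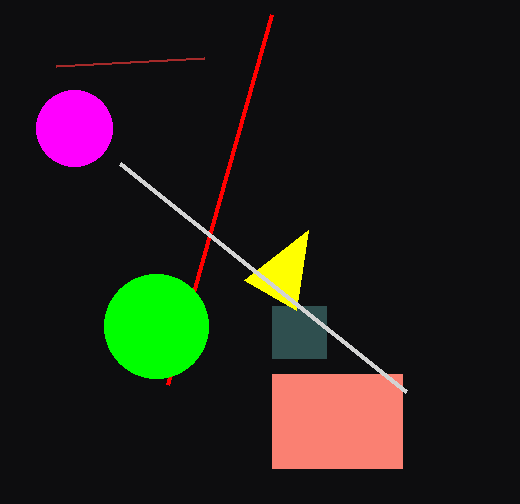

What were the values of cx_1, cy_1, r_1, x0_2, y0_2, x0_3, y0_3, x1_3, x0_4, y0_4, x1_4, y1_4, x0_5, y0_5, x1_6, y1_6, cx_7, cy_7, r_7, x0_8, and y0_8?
cx_1 = 74, cy_1 = 128, r_1 = 38, x0_2 = 168, y0_2 = 384, x0_3 = 272, y0_3 = 306, x1_3 = 326, x0_4 = 272, y0_4 = 374, x1_4 = 402, y1_4 = 468, x0_5 = 244, y0_5 = 280, x1_6 = 204, y1_6 = 58, cx_7 = 156, cy_7 = 326, r_7 = 52, x0_8 = 406, y0_8 = 392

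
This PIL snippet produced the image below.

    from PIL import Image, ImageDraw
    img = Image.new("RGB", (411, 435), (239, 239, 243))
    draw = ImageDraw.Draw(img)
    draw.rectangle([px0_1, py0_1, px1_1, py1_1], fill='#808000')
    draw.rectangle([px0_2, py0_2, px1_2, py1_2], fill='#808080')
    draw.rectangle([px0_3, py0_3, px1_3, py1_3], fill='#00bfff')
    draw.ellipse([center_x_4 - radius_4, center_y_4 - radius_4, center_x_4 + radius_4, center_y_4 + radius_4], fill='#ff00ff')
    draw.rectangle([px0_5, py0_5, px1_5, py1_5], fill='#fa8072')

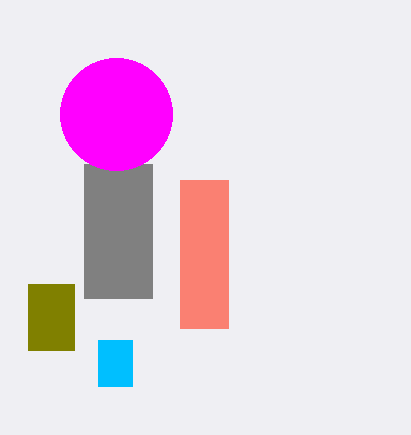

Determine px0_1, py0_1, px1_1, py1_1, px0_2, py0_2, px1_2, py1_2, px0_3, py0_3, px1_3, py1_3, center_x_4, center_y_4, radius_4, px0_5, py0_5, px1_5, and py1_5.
px0_1 = 28
py0_1 = 284
px1_1 = 74
py1_1 = 350
px0_2 = 84
py0_2 = 164
px1_2 = 152
py1_2 = 298
px0_3 = 98
py0_3 = 340
px1_3 = 132
py1_3 = 386
center_x_4 = 116
center_y_4 = 114
radius_4 = 56
px0_5 = 180
py0_5 = 180
px1_5 = 228
py1_5 = 328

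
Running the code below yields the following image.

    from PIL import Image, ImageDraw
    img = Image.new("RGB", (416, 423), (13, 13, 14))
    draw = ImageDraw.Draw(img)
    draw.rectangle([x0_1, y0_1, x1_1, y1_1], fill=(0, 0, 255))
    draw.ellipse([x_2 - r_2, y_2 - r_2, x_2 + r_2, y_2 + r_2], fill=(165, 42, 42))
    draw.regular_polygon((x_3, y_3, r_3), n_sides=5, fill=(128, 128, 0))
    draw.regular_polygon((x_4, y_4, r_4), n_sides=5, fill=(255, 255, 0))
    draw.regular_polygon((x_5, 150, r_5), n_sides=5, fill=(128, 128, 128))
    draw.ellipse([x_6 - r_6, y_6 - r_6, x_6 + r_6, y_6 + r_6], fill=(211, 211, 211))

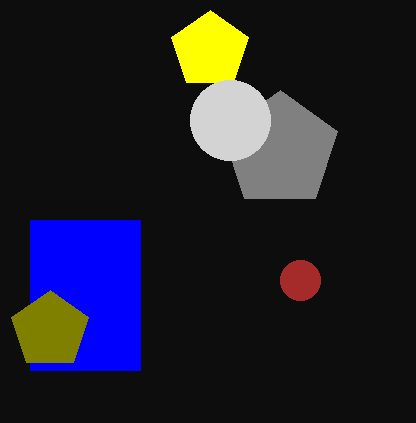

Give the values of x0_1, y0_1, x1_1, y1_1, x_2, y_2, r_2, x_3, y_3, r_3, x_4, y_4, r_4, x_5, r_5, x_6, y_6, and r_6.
x0_1 = 30; y0_1 = 220; x1_1 = 140; y1_1 = 370; x_2 = 300; y_2 = 280; r_2 = 20; x_3 = 50; y_3 = 330; r_3 = 40; x_4 = 210; y_4 = 50; r_4 = 40; x_5 = 280; r_5 = 60; x_6 = 230; y_6 = 120; r_6 = 40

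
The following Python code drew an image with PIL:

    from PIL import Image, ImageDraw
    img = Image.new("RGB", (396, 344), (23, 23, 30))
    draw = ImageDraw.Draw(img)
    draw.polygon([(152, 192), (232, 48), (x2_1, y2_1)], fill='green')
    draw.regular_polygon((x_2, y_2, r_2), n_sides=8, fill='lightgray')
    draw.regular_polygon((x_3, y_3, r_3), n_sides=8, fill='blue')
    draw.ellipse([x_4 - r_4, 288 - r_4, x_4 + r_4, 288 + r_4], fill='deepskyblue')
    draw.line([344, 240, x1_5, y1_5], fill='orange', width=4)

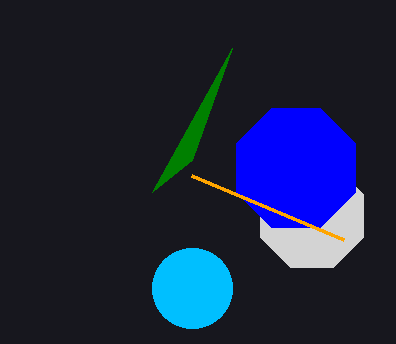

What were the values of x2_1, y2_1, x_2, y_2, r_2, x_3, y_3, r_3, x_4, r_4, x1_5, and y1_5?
x2_1 = 192, y2_1 = 160, x_2 = 312, y_2 = 216, r_2 = 56, x_3 = 296, y_3 = 168, r_3 = 64, x_4 = 192, r_4 = 40, x1_5 = 192, y1_5 = 176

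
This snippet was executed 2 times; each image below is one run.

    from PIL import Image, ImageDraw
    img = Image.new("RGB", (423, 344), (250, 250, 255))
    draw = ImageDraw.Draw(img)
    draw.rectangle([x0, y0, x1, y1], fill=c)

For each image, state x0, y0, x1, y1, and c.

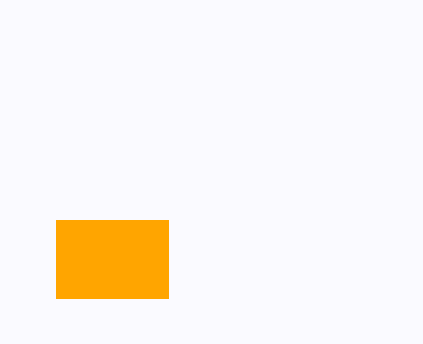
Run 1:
x0 = 56
y0 = 220
x1 = 168
y1 = 298
c = 'orange'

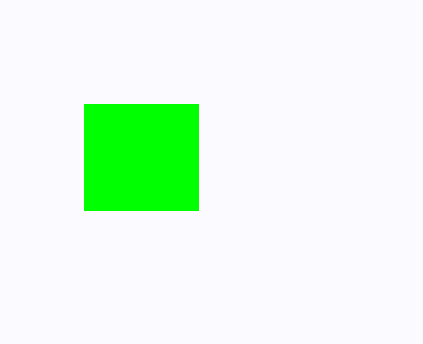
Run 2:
x0 = 84; y0 = 104; x1 = 198; y1 = 210; c = 'lime'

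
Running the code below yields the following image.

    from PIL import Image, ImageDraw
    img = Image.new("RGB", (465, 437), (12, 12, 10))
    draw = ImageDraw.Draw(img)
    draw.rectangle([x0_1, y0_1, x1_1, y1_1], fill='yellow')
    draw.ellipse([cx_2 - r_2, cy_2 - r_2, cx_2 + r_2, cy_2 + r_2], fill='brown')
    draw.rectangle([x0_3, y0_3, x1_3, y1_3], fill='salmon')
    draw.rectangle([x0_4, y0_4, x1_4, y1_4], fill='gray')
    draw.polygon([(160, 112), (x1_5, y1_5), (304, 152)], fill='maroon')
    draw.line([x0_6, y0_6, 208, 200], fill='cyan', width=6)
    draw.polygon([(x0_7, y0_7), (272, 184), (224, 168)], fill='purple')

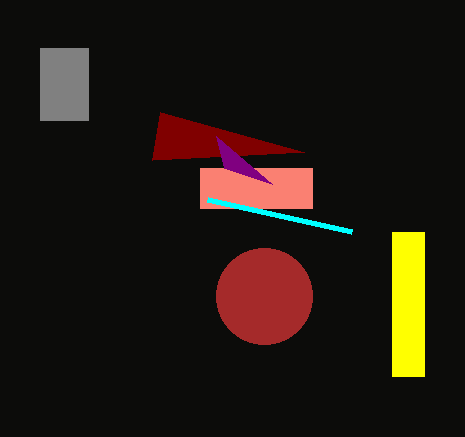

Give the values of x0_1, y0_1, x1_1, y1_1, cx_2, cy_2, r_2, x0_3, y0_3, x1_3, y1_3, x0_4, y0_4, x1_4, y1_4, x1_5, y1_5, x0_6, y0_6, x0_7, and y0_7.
x0_1 = 392; y0_1 = 232; x1_1 = 424; y1_1 = 376; cx_2 = 264; cy_2 = 296; r_2 = 48; x0_3 = 200; y0_3 = 168; x1_3 = 312; y1_3 = 208; x0_4 = 40; y0_4 = 48; x1_4 = 88; y1_4 = 120; x1_5 = 152; y1_5 = 160; x0_6 = 352; y0_6 = 232; x0_7 = 216; y0_7 = 136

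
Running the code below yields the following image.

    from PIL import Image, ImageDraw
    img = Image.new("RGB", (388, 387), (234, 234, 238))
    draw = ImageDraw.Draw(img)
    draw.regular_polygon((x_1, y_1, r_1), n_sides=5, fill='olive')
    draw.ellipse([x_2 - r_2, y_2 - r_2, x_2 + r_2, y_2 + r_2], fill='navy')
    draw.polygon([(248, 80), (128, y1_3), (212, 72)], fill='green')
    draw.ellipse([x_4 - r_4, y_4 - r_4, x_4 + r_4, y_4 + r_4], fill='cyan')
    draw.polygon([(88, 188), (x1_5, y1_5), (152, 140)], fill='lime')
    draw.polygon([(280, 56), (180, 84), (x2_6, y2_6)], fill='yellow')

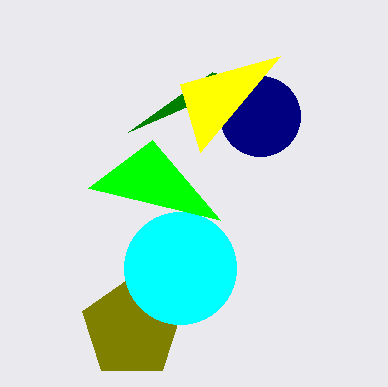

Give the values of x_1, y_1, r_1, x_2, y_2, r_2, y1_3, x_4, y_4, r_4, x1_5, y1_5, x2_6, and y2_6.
x_1 = 132; y_1 = 328; r_1 = 52; x_2 = 260; y_2 = 116; r_2 = 40; y1_3 = 132; x_4 = 180; y_4 = 268; r_4 = 56; x1_5 = 220; y1_5 = 220; x2_6 = 200; y2_6 = 152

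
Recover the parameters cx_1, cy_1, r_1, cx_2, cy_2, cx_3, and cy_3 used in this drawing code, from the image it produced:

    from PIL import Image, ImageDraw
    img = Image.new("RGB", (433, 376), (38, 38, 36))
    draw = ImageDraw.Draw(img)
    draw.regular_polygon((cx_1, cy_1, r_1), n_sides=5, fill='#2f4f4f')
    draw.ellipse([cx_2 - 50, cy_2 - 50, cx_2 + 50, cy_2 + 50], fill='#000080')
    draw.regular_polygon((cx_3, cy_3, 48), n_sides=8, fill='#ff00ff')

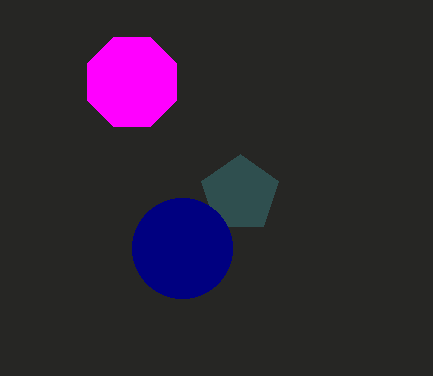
cx_1 = 240
cy_1 = 194
r_1 = 40
cx_2 = 182
cy_2 = 248
cx_3 = 132
cy_3 = 82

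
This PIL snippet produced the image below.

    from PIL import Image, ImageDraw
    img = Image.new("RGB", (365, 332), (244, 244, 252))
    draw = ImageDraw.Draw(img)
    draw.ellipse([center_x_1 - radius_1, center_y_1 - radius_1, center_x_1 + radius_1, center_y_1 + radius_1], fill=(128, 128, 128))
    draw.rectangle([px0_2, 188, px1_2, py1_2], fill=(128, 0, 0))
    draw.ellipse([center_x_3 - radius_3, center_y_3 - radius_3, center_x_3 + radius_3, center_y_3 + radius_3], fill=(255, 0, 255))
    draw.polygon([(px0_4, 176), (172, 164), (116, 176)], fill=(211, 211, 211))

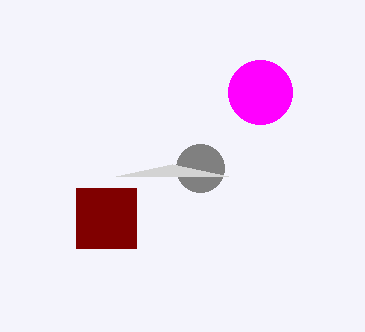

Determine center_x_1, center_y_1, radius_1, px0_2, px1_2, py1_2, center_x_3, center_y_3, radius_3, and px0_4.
center_x_1 = 200
center_y_1 = 168
radius_1 = 24
px0_2 = 76
px1_2 = 136
py1_2 = 248
center_x_3 = 260
center_y_3 = 92
radius_3 = 32
px0_4 = 228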